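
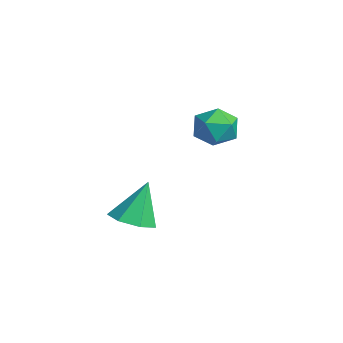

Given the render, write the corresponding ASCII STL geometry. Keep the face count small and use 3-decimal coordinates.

solid 
facet normal -0.634 0.771 0.062
outer loop
vertex -2.55 2.563 2.802
vertex -2.813 2.289 3.517
vertex -2.19 2.804 3.486
endloop
endfacet
facet normal -0.050 0.950 -0.308
outer loop
vertex -2.55 2.563 2.802
vertex -2.19 2.804 3.486
vertex -1.743 2.617 2.837
endloop
endfacet
facet normal 0.004 0.505 -0.863
outer loop
vertex -2.55 2.563 2.802
vertex -1.743 2.617 2.837
vertex -2.091 1.987 2.467
endloop
endfacet
facet normal -0.547 0.051 -0.836
outer loop
vertex -2.55 2.563 2.802
vertex -2.091 1.987 2.467
vertex -2.752 1.784 2.887
endloop
endfacet
facet normal -0.940 0.215 -0.263
outer loop
vertex -2.55 2.563 2.802
vertex -2.752 1.784 2.887
vertex -2.813 2.289 3.517
endloop
endfacet
facet normal 0.518 0.848 0.112
outer loop
vertex -1.743 2.617 2.837
vertex -2.19 2.804 3.486
vertex -1.508 2.376 3.573
endloop
endfacet
facet normal -0.426 0.558 0.712
outer loop
vertex -2.19 2.804 3.486
vertex -2.813 2.289 3.517
vertex -2.169 2.173 3.993
endloop
endfacet
facet normal -0.922 -0.340 0.183
outer loop
vertex -2.813 2.289 3.517
vertex -2.752 1.784 2.887
vertex -2.517 1.543 3.623
endloop
endfacet
facet normal -0.286 -0.606 -0.742
outer loop
vertex -2.752 1.784 2.887
vertex -2.091 1.987 2.467
vertex -2.07 1.356 2.974
endloop
endfacet
facet normal 0.604 0.128 -0.786
outer loop
vertex -2.091 1.987 2.467
vertex -1.743 2.617 2.837
vertex -1.447 1.871 2.943
endloop
endfacet
facet normal 0.547 -0.051 0.836
outer loop
vertex -1.71 1.597 3.658
vertex -1.508 2.376 3.573
vertex -2.169 2.173 3.993
endloop
endfacet
facet normal -0.004 -0.505 0.863
outer loop
vertex -1.71 1.597 3.658
vertex -2.169 2.173 3.993
vertex -2.517 1.543 3.623
endloop
endfacet
facet normal 0.050 -0.950 0.308
outer loop
vertex -1.71 1.597 3.658
vertex -2.517 1.543 3.623
vertex -2.07 1.356 2.974
endloop
endfacet
facet normal 0.634 -0.771 -0.062
outer loop
vertex -1.71 1.597 3.658
vertex -2.07 1.356 2.974
vertex -1.447 1.871 2.943
endloop
endfacet
facet normal 0.940 -0.215 0.263
outer loop
vertex -1.71 1.597 3.658
vertex -1.447 1.871 2.943
vertex -1.508 2.376 3.573
endloop
endfacet
facet normal 0.286 0.606 0.742
outer loop
vertex -2.169 2.173 3.993
vertex -1.508 2.376 3.573
vertex -2.19 2.804 3.486
endloop
endfacet
facet normal -0.604 -0.128 0.786
outer loop
vertex -2.517 1.543 3.623
vertex -2.169 2.173 3.993
vertex -2.813 2.289 3.517
endloop
endfacet
facet normal -0.518 -0.848 -0.112
outer loop
vertex -2.07 1.356 2.974
vertex -2.517 1.543 3.623
vertex -2.752 1.784 2.887
endloop
endfacet
facet normal 0.426 -0.558 -0.712
outer loop
vertex -1.447 1.871 2.943
vertex -2.07 1.356 2.974
vertex -2.091 1.987 2.467
endloop
endfacet
facet normal 0.922 0.340 -0.183
outer loop
vertex -1.508 2.376 3.573
vertex -1.447 1.871 2.943
vertex -1.743 2.617 2.837
endloop
endfacet
facet normal 0.143 -0.370 -0.918
outer loop
vertex 1.236 -2.004 1.596
vertex 0.796 -1.456 1.306
vertex 1.547 -1.45 1.421
endloop
endfacet
facet normal 0.731 -0.205 0.651
outer loop
vertex 1.236 -2.004 1.596
vertex 1.547 -1.45 1.421
vertex 0.584 -0.904 2.674
endloop
endfacet
facet normal 0.143 -0.372 -0.917
outer loop
vertex 1.547 -1.45 1.421
vertex 0.796 -1.456 1.306
vertex 1.294 -0.901 1.159
endloop
endfacet
facet normal 0.769 0.527 0.362
outer loop
vertex 1.547 -1.45 1.421
vertex 1.294 -0.901 1.159
vertex 0.584 -0.904 2.674
endloop
endfacet
facet normal 0.141 -0.370 -0.918
outer loop
vertex 1.294 -0.901 1.159
vertex 0.796 -1.456 1.306
vertex 0.665 -0.769 1.009
endloop
endfacet
facet normal 0.184 0.979 0.088
outer loop
vertex 1.294 -0.901 1.159
vertex 0.665 -0.769 1.009
vertex 0.584 -0.904 2.674
endloop
endfacet
facet normal 0.143 -0.370 -0.918
outer loop
vertex 0.665 -0.769 1.009
vertex 0.796 -1.456 1.306
vertex 0.135 -1.155 1.082
endloop
endfacet
facet normal -0.585 0.810 0.037
outer loop
vertex 0.665 -0.769 1.009
vertex 0.135 -1.155 1.082
vertex 0.584 -0.904 2.674
endloop
endfacet
facet normal 0.143 -0.370 -0.918
outer loop
vertex 0.135 -1.155 1.082
vertex 0.796 -1.456 1.306
vertex 0.103 -1.768 1.324
endloop
endfacet
facet normal -0.958 0.147 0.247
outer loop
vertex 0.135 -1.155 1.082
vertex 0.103 -1.768 1.324
vertex 0.584 -0.904 2.674
endloop
endfacet
facet normal 0.143 -0.371 -0.918
outer loop
vertex 0.103 -1.768 1.324
vertex 0.796 -1.456 1.306
vertex 0.593 -2.146 1.553
endloop
endfacet
facet normal -0.654 -0.509 0.559
outer loop
vertex 0.103 -1.768 1.324
vertex 0.593 -2.146 1.553
vertex 0.584 -0.904 2.674
endloop
endfacet
facet normal 0.143 -0.371 -0.918
outer loop
vertex 0.593 -2.146 1.553
vertex 0.796 -1.456 1.306
vertex 1.236 -2.004 1.596
endloop
endfacet
facet normal 0.098 -0.666 0.739
outer loop
vertex 0.593 -2.146 1.553
vertex 1.236 -2.004 1.596
vertex 0.584 -0.904 2.674
endloop
endfacet

endsolid


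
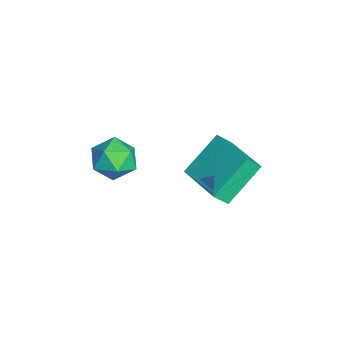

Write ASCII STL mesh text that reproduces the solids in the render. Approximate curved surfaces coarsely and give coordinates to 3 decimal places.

solid 
facet normal -0.445 0.626 0.640
outer loop
vertex 1.599 1.832 -1.829
vertex 3.361 2.736 -1.487
vertex 1.448 2.361 -2.451
endloop
endfacet
facet normal -0.877 -0.450 -0.170
outer loop
vertex 2.299 1.164 -3.673
vertex 1.599 1.832 -1.829
vertex 1.448 2.361 -2.451
endloop
endfacet
facet normal -0.445 0.627 0.639
outer loop
vertex 1.448 2.361 -2.451
vertex 3.361 2.736 -1.487
vertex 3.211 3.264 -2.109
endloop
endfacet
facet normal -0.181 0.637 -0.750
outer loop
vertex 3.211 3.264 -2.109
vertex 2.299 1.164 -3.673
vertex 1.448 2.361 -2.451
endloop
endfacet
facet normal 0.181 -0.637 0.750
outer loop
vertex 1.599 1.832 -1.829
vertex 4.212 1.539 -2.709
vertex 3.361 2.736 -1.487
endloop
endfacet
facet normal -0.877 -0.449 -0.170
outer loop
vertex 2.449 0.636 -3.051
vertex 1.599 1.832 -1.829
vertex 2.299 1.164 -3.673
endloop
endfacet
facet normal 0.181 -0.637 0.749
outer loop
vertex 2.449 0.636 -3.051
vertex 4.212 1.539 -2.709
vertex 1.599 1.832 -1.829
endloop
endfacet
facet normal 0.877 0.450 0.170
outer loop
vertex 3.361 2.736 -1.487
vertex 4.212 1.539 -2.709
vertex 3.211 3.264 -2.109
endloop
endfacet
facet normal -0.181 0.637 -0.749
outer loop
vertex 4.061 2.068 -3.331
vertex 2.299 1.164 -3.673
vertex 3.211 3.264 -2.109
endloop
endfacet
facet normal 0.877 0.450 0.170
outer loop
vertex 3.211 3.264 -2.109
vertex 4.212 1.539 -2.709
vertex 4.061 2.068 -3.331
endloop
endfacet
facet normal 0.446 -0.627 -0.639
outer loop
vertex 4.061 2.068 -3.331
vertex 2.449 0.636 -3.051
vertex 2.299 1.164 -3.673
endloop
endfacet
facet normal 0.445 -0.626 -0.640
outer loop
vertex 4.212 1.539 -2.709
vertex 2.449 0.636 -3.051
vertex 4.061 2.068 -3.331
endloop
endfacet
facet normal -0.901 0.317 0.297
outer loop
vertex 1.407 -1.064 -2.634
vertex 1.039 -1.909 -2.849
vertex 1.381 -1.749 -1.981
endloop
endfacet
facet normal -0.384 0.645 0.661
outer loop
vertex 1.407 -1.064 -2.634
vertex 1.381 -1.749 -1.981
vertex 2.15 -1.204 -2.066
endloop
endfacet
facet normal 0.037 0.980 0.193
outer loop
vertex 1.407 -1.064 -2.634
vertex 2.15 -1.204 -2.066
vertex 2.284 -1.028 -2.986
endloop
endfacet
facet normal -0.221 0.859 -0.462
outer loop
vertex 1.407 -1.064 -2.634
vertex 2.284 -1.028 -2.986
vertex 1.598 -1.464 -3.47
endloop
endfacet
facet normal -0.800 0.450 -0.398
outer loop
vertex 1.407 -1.064 -2.634
vertex 1.598 -1.464 -3.47
vertex 1.039 -1.909 -2.849
endloop
endfacet
facet normal 0.007 0.145 0.989
outer loop
vertex 2.15 -1.204 -2.066
vertex 1.381 -1.749 -1.981
vertex 2.242 -2.136 -1.93
endloop
endfacet
facet normal -0.831 -0.387 0.399
outer loop
vertex 1.381 -1.749 -1.981
vertex 1.039 -1.909 -2.849
vertex 1.556 -2.572 -2.414
endloop
endfacet
facet normal -0.668 -0.172 -0.724
outer loop
vertex 1.039 -1.909 -2.849
vertex 1.598 -1.464 -3.47
vertex 1.69 -2.396 -3.334
endloop
endfacet
facet normal 0.270 0.493 -0.827
outer loop
vertex 1.598 -1.464 -3.47
vertex 2.284 -1.028 -2.986
vertex 2.459 -1.851 -3.419
endloop
endfacet
facet normal 0.688 0.688 0.232
outer loop
vertex 2.284 -1.028 -2.986
vertex 2.15 -1.204 -2.066
vertex 2.801 -1.691 -2.551
endloop
endfacet
facet normal 0.221 -0.859 0.462
outer loop
vertex 2.433 -2.536 -2.766
vertex 2.242 -2.136 -1.93
vertex 1.556 -2.572 -2.414
endloop
endfacet
facet normal -0.037 -0.980 -0.193
outer loop
vertex 2.433 -2.536 -2.766
vertex 1.556 -2.572 -2.414
vertex 1.69 -2.396 -3.334
endloop
endfacet
facet normal 0.384 -0.645 -0.661
outer loop
vertex 2.433 -2.536 -2.766
vertex 1.69 -2.396 -3.334
vertex 2.459 -1.851 -3.419
endloop
endfacet
facet normal 0.901 -0.317 -0.297
outer loop
vertex 2.433 -2.536 -2.766
vertex 2.459 -1.851 -3.419
vertex 2.801 -1.691 -2.551
endloop
endfacet
facet normal 0.800 -0.450 0.398
outer loop
vertex 2.433 -2.536 -2.766
vertex 2.801 -1.691 -2.551
vertex 2.242 -2.136 -1.93
endloop
endfacet
facet normal -0.270 -0.493 0.827
outer loop
vertex 1.556 -2.572 -2.414
vertex 2.242 -2.136 -1.93
vertex 1.381 -1.749 -1.981
endloop
endfacet
facet normal -0.688 -0.688 -0.232
outer loop
vertex 1.69 -2.396 -3.334
vertex 1.556 -2.572 -2.414
vertex 1.039 -1.909 -2.849
endloop
endfacet
facet normal -0.007 -0.145 -0.989
outer loop
vertex 2.459 -1.851 -3.419
vertex 1.69 -2.396 -3.334
vertex 1.598 -1.464 -3.47
endloop
endfacet
facet normal 0.831 0.387 -0.399
outer loop
vertex 2.801 -1.691 -2.551
vertex 2.459 -1.851 -3.419
vertex 2.284 -1.028 -2.986
endloop
endfacet
facet normal 0.668 0.172 0.724
outer loop
vertex 2.242 -2.136 -1.93
vertex 2.801 -1.691 -2.551
vertex 2.15 -1.204 -2.066
endloop
endfacet

endsolid


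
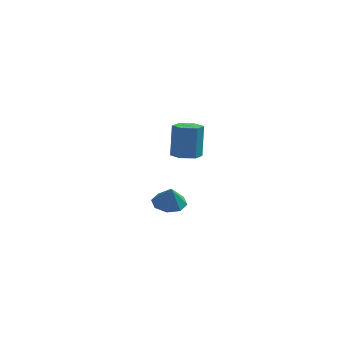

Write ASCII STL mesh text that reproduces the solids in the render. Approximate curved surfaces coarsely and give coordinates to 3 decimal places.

solid 
facet normal -0.134 0.259 -0.957
outer loop
vertex -0.102 4.675 -4.196
vertex -0.822 3.919 -4.3
vertex -0.844 4.931 -4.023
endloop
endfacet
facet normal 0.372 0.597 0.711
outer loop
vertex -0.102 4.675 -4.196
vertex -0.844 4.931 -4.023
vertex -0.638 3.561 -2.98
endloop
endfacet
facet normal -0.134 0.259 -0.957
outer loop
vertex -0.844 4.931 -4.023
vertex -0.822 3.919 -4.3
vertex -1.573 4.594 -4.012
endloop
endfacet
facet normal -0.248 0.563 0.788
outer loop
vertex -0.844 4.931 -4.023
vertex -1.573 4.594 -4.012
vertex -0.638 3.561 -2.98
endloop
endfacet
facet normal -0.134 0.259 -0.957
outer loop
vertex -1.573 4.594 -4.012
vertex -0.822 3.919 -4.3
vertex -1.863 3.861 -4.17
endloop
endfacet
facet normal -0.678 0.112 0.726
outer loop
vertex -1.573 4.594 -4.012
vertex -1.863 3.861 -4.17
vertex -0.638 3.561 -2.98
endloop
endfacet
facet normal -0.134 0.259 -0.957
outer loop
vertex -1.863 3.861 -4.17
vertex -0.822 3.919 -4.3
vertex -1.543 3.162 -4.404
endloop
endfacet
facet normal -0.665 -0.492 0.561
outer loop
vertex -1.863 3.861 -4.17
vertex -1.543 3.162 -4.404
vertex -0.638 3.561 -2.98
endloop
endfacet
facet normal -0.134 0.259 -0.957
outer loop
vertex -1.543 3.162 -4.404
vertex -0.822 3.919 -4.3
vertex -0.801 2.906 -4.577
endloop
endfacet
facet normal -0.218 -0.895 0.389
outer loop
vertex -1.543 3.162 -4.404
vertex -0.801 2.906 -4.577
vertex -0.638 3.561 -2.98
endloop
endfacet
facet normal -0.134 0.259 -0.957
outer loop
vertex -0.801 2.906 -4.577
vertex -0.822 3.919 -4.3
vertex -0.072 3.243 -4.588
endloop
endfacet
facet normal 0.403 -0.861 0.312
outer loop
vertex -0.801 2.906 -4.577
vertex -0.072 3.243 -4.588
vertex -0.638 3.561 -2.98
endloop
endfacet
facet normal -0.134 0.259 -0.957
outer loop
vertex -0.072 3.243 -4.588
vertex -0.822 3.919 -4.3
vertex 0.218 3.976 -4.43
endloop
endfacet
facet normal 0.832 -0.410 0.374
outer loop
vertex -0.072 3.243 -4.588
vertex 0.218 3.976 -4.43
vertex -0.638 3.561 -2.98
endloop
endfacet
facet normal -0.134 0.259 -0.957
outer loop
vertex 0.218 3.976 -4.43
vertex -0.822 3.919 -4.3
vertex -0.102 4.675 -4.196
endloop
endfacet
facet normal 0.819 0.195 0.539
outer loop
vertex 0.218 3.976 -4.43
vertex -0.102 4.675 -4.196
vertex -0.638 3.561 -2.98
endloop
endfacet
facet normal -0.010 -0.223 -0.975
outer loop
vertex 1.864 -1.569 2.456
vertex 1.03 -1.772 2.511
vertex 1.265 -0.966 2.324
endloop
endfacet
facet normal 0.718 0.677 -0.163
outer loop
vertex 1.864 -1.569 2.456
vertex 1.265 -0.966 2.324
vertex 1.884 -1.105 4.474
endloop
endfacet
facet normal 0.718 0.677 -0.163
outer loop
vertex 1.884 -1.105 4.474
vertex 1.265 -0.966 2.324
vertex 1.285 -0.502 4.341
endloop
endfacet
facet normal 0.010 0.224 0.974
outer loop
vertex 1.884 -1.105 4.474
vertex 1.285 -0.502 4.341
vertex 1.05 -1.308 4.529
endloop
endfacet
facet normal -0.010 -0.223 -0.975
outer loop
vertex 1.265 -0.966 2.324
vertex 1.03 -1.772 2.511
vertex 0.431 -1.169 2.379
endloop
endfacet
facet normal -0.244 0.946 -0.215
outer loop
vertex 1.265 -0.966 2.324
vertex 0.431 -1.169 2.379
vertex 1.285 -0.502 4.341
endloop
endfacet
facet normal -0.245 0.945 -0.215
outer loop
vertex 1.285 -0.502 4.341
vertex 0.431 -1.169 2.379
vertex 0.451 -0.706 4.396
endloop
endfacet
facet normal 0.009 0.225 0.974
outer loop
vertex 1.285 -0.502 4.341
vertex 0.451 -0.706 4.396
vertex 1.05 -1.308 4.529
endloop
endfacet
facet normal -0.010 -0.223 -0.975
outer loop
vertex 0.431 -1.169 2.379
vertex 1.03 -1.772 2.511
vertex 0.196 -1.975 2.566
endloop
endfacet
facet normal -0.962 0.268 -0.052
outer loop
vertex 0.431 -1.169 2.379
vertex 0.196 -1.975 2.566
vertex 0.451 -0.706 4.396
endloop
endfacet
facet normal -0.962 0.269 -0.052
outer loop
vertex 0.451 -0.706 4.396
vertex 0.196 -1.975 2.566
vertex 0.216 -1.511 4.584
endloop
endfacet
facet normal 0.010 0.225 0.974
outer loop
vertex 0.451 -0.706 4.396
vertex 0.216 -1.511 4.584
vertex 1.05 -1.308 4.529
endloop
endfacet
facet normal -0.010 -0.224 -0.974
outer loop
vertex 0.196 -1.975 2.566
vertex 1.03 -1.772 2.511
vertex 0.795 -2.578 2.699
endloop
endfacet
facet normal -0.718 -0.677 0.163
outer loop
vertex 0.196 -1.975 2.566
vertex 0.795 -2.578 2.699
vertex 0.216 -1.511 4.584
endloop
endfacet
facet normal -0.718 -0.677 0.163
outer loop
vertex 0.216 -1.511 4.584
vertex 0.795 -2.578 2.699
vertex 0.815 -2.114 4.716
endloop
endfacet
facet normal 0.010 0.223 0.975
outer loop
vertex 0.216 -1.511 4.584
vertex 0.815 -2.114 4.716
vertex 1.05 -1.308 4.529
endloop
endfacet
facet normal -0.009 -0.225 -0.974
outer loop
vertex 0.795 -2.578 2.699
vertex 1.03 -1.772 2.511
vertex 1.629 -2.374 2.644
endloop
endfacet
facet normal 0.245 -0.945 0.215
outer loop
vertex 0.795 -2.578 2.699
vertex 1.629 -2.374 2.644
vertex 0.815 -2.114 4.716
endloop
endfacet
facet normal 0.244 -0.946 0.215
outer loop
vertex 0.815 -2.114 4.716
vertex 1.629 -2.374 2.644
vertex 1.649 -1.911 4.661
endloop
endfacet
facet normal 0.010 0.223 0.975
outer loop
vertex 0.815 -2.114 4.716
vertex 1.649 -1.911 4.661
vertex 1.05 -1.308 4.529
endloop
endfacet
facet normal -0.010 -0.225 -0.974
outer loop
vertex 1.629 -2.374 2.644
vertex 1.03 -1.772 2.511
vertex 1.864 -1.569 2.456
endloop
endfacet
facet normal 0.962 -0.269 0.052
outer loop
vertex 1.629 -2.374 2.644
vertex 1.864 -1.569 2.456
vertex 1.649 -1.911 4.661
endloop
endfacet
facet normal 0.962 -0.268 0.052
outer loop
vertex 1.649 -1.911 4.661
vertex 1.864 -1.569 2.456
vertex 1.884 -1.105 4.474
endloop
endfacet
facet normal 0.010 0.223 0.975
outer loop
vertex 1.649 -1.911 4.661
vertex 1.884 -1.105 4.474
vertex 1.05 -1.308 4.529
endloop
endfacet

endsolid


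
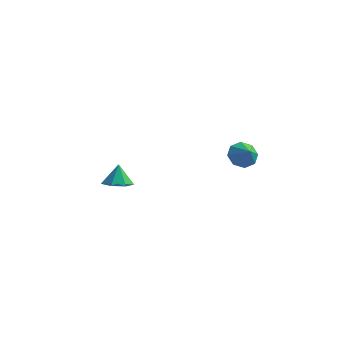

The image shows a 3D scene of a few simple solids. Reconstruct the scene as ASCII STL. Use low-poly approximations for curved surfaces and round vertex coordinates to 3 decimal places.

solid 
facet normal 0.100 -0.342 -0.934
outer loop
vertex -3.144 -1.406 -2.612
vertex -3.895 -0.971 -2.852
vertex -3.045 -0.675 -2.869
endloop
endfacet
facet normal 0.782 0.110 0.614
outer loop
vertex -3.144 -1.406 -2.612
vertex -3.045 -0.675 -2.869
vertex -4.025 -0.529 -1.648
endloop
endfacet
facet normal 0.101 -0.343 -0.934
outer loop
vertex -3.045 -0.675 -2.869
vertex -3.895 -0.971 -2.852
vertex -3.585 -0.167 -3.114
endloop
endfacet
facet normal 0.552 0.756 0.352
outer loop
vertex -3.045 -0.675 -2.869
vertex -3.585 -0.167 -3.114
vertex -4.025 -0.529 -1.648
endloop
endfacet
facet normal 0.101 -0.343 -0.934
outer loop
vertex -3.585 -0.167 -3.114
vertex -3.895 -0.971 -2.852
vertex -4.359 -0.265 -3.162
endloop
endfacet
facet normal -0.135 0.971 0.199
outer loop
vertex -3.585 -0.167 -3.114
vertex -4.359 -0.265 -3.162
vertex -4.025 -0.529 -1.648
endloop
endfacet
facet normal 0.102 -0.343 -0.934
outer loop
vertex -4.359 -0.265 -3.162
vertex -3.895 -0.971 -2.852
vertex -4.783 -0.894 -2.977
endloop
endfacet
facet normal -0.759 0.592 0.271
outer loop
vertex -4.359 -0.265 -3.162
vertex -4.783 -0.894 -2.977
vertex -4.025 -0.529 -1.648
endloop
endfacet
facet normal 0.102 -0.342 -0.934
outer loop
vertex -4.783 -0.894 -2.977
vertex -3.895 -0.971 -2.852
vertex -4.538 -1.581 -2.699
endloop
endfacet
facet normal -0.853 -0.097 0.513
outer loop
vertex -4.783 -0.894 -2.977
vertex -4.538 -1.581 -2.699
vertex -4.025 -0.529 -1.648
endloop
endfacet
facet normal 0.102 -0.342 -0.934
outer loop
vertex -4.538 -1.581 -2.699
vertex -3.895 -0.971 -2.852
vertex -3.809 -1.809 -2.536
endloop
endfacet
facet normal -0.345 -0.574 0.743
outer loop
vertex -4.538 -1.581 -2.699
vertex -3.809 -1.809 -2.536
vertex -4.025 -0.529 -1.648
endloop
endfacet
facet normal 0.100 -0.342 -0.934
outer loop
vertex -3.809 -1.809 -2.536
vertex -3.895 -0.971 -2.852
vertex -3.144 -1.406 -2.612
endloop
endfacet
facet normal 0.382 -0.482 0.788
outer loop
vertex -3.809 -1.809 -2.536
vertex -3.144 -1.406 -2.612
vertex -4.025 -0.529 -1.648
endloop
endfacet
facet normal -0.588 0.471 -0.657
outer loop
vertex 3.855 -0.241 1.082
vertex 3.258 -0.821 1.201
vertex 3.45 -0.084 1.557
endloop
endfacet
facet normal 0.757 0.406 0.511
outer loop
vertex 3.855 -0.241 1.082
vertex 3.45 -0.084 1.557
vertex 3.882 -1.319 1.899
endloop
endfacet
facet normal -0.588 0.471 -0.658
outer loop
vertex 3.45 -0.084 1.557
vertex 3.258 -0.821 1.201
vertex 2.933 -0.358 1.823
endloop
endfacet
facet normal 0.278 0.345 0.896
outer loop
vertex 3.45 -0.084 1.557
vertex 2.933 -0.358 1.823
vertex 3.882 -1.319 1.899
endloop
endfacet
facet normal -0.589 0.470 -0.657
outer loop
vertex 2.933 -0.358 1.823
vertex 3.258 -0.821 1.201
vertex 2.607 -0.904 1.725
endloop
endfacet
facet normal -0.161 -0.081 0.984
outer loop
vertex 2.933 -0.358 1.823
vertex 2.607 -0.904 1.725
vertex 3.882 -1.319 1.899
endloop
endfacet
facet normal -0.589 0.471 -0.657
outer loop
vertex 2.607 -0.904 1.725
vertex 3.258 -0.821 1.201
vertex 2.662 -1.4 1.32
endloop
endfacet
facet normal -0.301 -0.623 0.722
outer loop
vertex 2.607 -0.904 1.725
vertex 2.662 -1.4 1.32
vertex 3.882 -1.319 1.899
endloop
endfacet
facet normal -0.588 0.470 -0.658
outer loop
vertex 2.662 -1.4 1.32
vertex 3.258 -0.821 1.201
vertex 3.067 -1.557 0.846
endloop
endfacet
facet normal -0.062 -0.962 0.266
outer loop
vertex 2.662 -1.4 1.32
vertex 3.067 -1.557 0.846
vertex 3.882 -1.319 1.899
endloop
endfacet
facet normal -0.589 0.470 -0.658
outer loop
vertex 3.067 -1.557 0.846
vertex 3.258 -0.821 1.201
vertex 3.583 -1.283 0.58
endloop
endfacet
facet normal 0.417 -0.901 -0.119
outer loop
vertex 3.067 -1.557 0.846
vertex 3.583 -1.283 0.58
vertex 3.882 -1.319 1.899
endloop
endfacet
facet normal -0.588 0.471 -0.658
outer loop
vertex 3.583 -1.283 0.58
vertex 3.258 -0.821 1.201
vertex 3.91 -0.738 0.678
endloop
endfacet
facet normal 0.855 -0.476 -0.207
outer loop
vertex 3.583 -1.283 0.58
vertex 3.91 -0.738 0.678
vertex 3.882 -1.319 1.899
endloop
endfacet
facet normal -0.588 0.470 -0.658
outer loop
vertex 3.91 -0.738 0.678
vertex 3.258 -0.821 1.201
vertex 3.855 -0.241 1.082
endloop
endfacet
facet normal 0.996 0.066 0.054
outer loop
vertex 3.91 -0.738 0.678
vertex 3.855 -0.241 1.082
vertex 3.882 -1.319 1.899
endloop
endfacet

endsolid


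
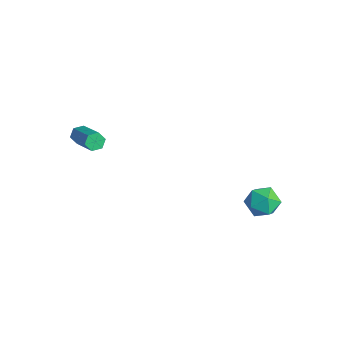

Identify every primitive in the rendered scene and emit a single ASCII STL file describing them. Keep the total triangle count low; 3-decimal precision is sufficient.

solid 
facet normal 0.285 0.876 -0.388
outer loop
vertex 3.448 3.034 -3.907
vertex 2.788 3.464 -3.421
vertex 3.631 3.351 -3.057
endloop
endfacet
facet normal 0.837 0.428 -0.340
outer loop
vertex 3.448 3.034 -3.907
vertex 3.631 3.351 -3.057
vertex 3.948 2.523 -3.32
endloop
endfacet
facet normal 0.680 -0.158 -0.716
outer loop
vertex 3.448 3.034 -3.907
vertex 3.948 2.523 -3.32
vertex 3.301 2.123 -3.846
endloop
endfacet
facet normal 0.030 -0.072 -0.997
outer loop
vertex 3.448 3.034 -3.907
vertex 3.301 2.123 -3.846
vertex 2.583 2.704 -3.909
endloop
endfacet
facet normal -0.215 0.568 -0.794
outer loop
vertex 3.448 3.034 -3.907
vertex 2.583 2.704 -3.909
vertex 2.788 3.464 -3.421
endloop
endfacet
facet normal 0.908 0.239 0.344
outer loop
vertex 3.948 2.523 -3.32
vertex 3.631 3.351 -3.057
vertex 3.597 2.636 -2.471
endloop
endfacet
facet normal 0.014 0.964 0.267
outer loop
vertex 3.631 3.351 -3.057
vertex 2.788 3.464 -3.421
vertex 2.879 3.217 -2.534
endloop
endfacet
facet normal -0.795 0.465 -0.390
outer loop
vertex 2.788 3.464 -3.421
vertex 2.583 2.704 -3.909
vertex 2.232 2.817 -3.06
endloop
endfacet
facet normal -0.398 -0.570 -0.719
outer loop
vertex 2.583 2.704 -3.909
vertex 3.301 2.123 -3.846
vertex 2.549 1.989 -3.323
endloop
endfacet
facet normal 0.654 -0.709 -0.265
outer loop
vertex 3.301 2.123 -3.846
vertex 3.948 2.523 -3.32
vertex 3.392 1.876 -2.959
endloop
endfacet
facet normal -0.030 0.072 0.997
outer loop
vertex 2.732 2.306 -2.473
vertex 3.597 2.636 -2.471
vertex 2.879 3.217 -2.534
endloop
endfacet
facet normal -0.680 0.158 0.716
outer loop
vertex 2.732 2.306 -2.473
vertex 2.879 3.217 -2.534
vertex 2.232 2.817 -3.06
endloop
endfacet
facet normal -0.837 -0.428 0.340
outer loop
vertex 2.732 2.306 -2.473
vertex 2.232 2.817 -3.06
vertex 2.549 1.989 -3.323
endloop
endfacet
facet normal -0.285 -0.876 0.388
outer loop
vertex 2.732 2.306 -2.473
vertex 2.549 1.989 -3.323
vertex 3.392 1.876 -2.959
endloop
endfacet
facet normal 0.215 -0.568 0.794
outer loop
vertex 2.732 2.306 -2.473
vertex 3.392 1.876 -2.959
vertex 3.597 2.636 -2.471
endloop
endfacet
facet normal 0.398 0.570 0.719
outer loop
vertex 2.879 3.217 -2.534
vertex 3.597 2.636 -2.471
vertex 3.631 3.351 -3.057
endloop
endfacet
facet normal -0.654 0.709 0.265
outer loop
vertex 2.232 2.817 -3.06
vertex 2.879 3.217 -2.534
vertex 2.788 3.464 -3.421
endloop
endfacet
facet normal -0.908 -0.239 -0.344
outer loop
vertex 2.549 1.989 -3.323
vertex 2.232 2.817 -3.06
vertex 2.583 2.704 -3.909
endloop
endfacet
facet normal -0.014 -0.964 -0.267
outer loop
vertex 3.392 1.876 -2.959
vertex 2.549 1.989 -3.323
vertex 3.301 2.123 -3.846
endloop
endfacet
facet normal 0.795 -0.465 0.390
outer loop
vertex 3.597 2.636 -2.471
vertex 3.392 1.876 -2.959
vertex 3.948 2.523 -3.32
endloop
endfacet
facet normal -0.885 0.021 -0.466
outer loop
vertex -3.329 -3.088 -1.447
vertex -3.548 -3.329 -1.042
vertex -3.528 -2.809 -1.056
endloop
endfacet
facet normal 0.266 0.844 -0.466
outer loop
vertex -3.329 -3.088 -1.447
vertex -3.528 -2.809 -1.056
vertex -1.613 -3.13 -0.543
endloop
endfacet
facet normal 0.266 0.844 -0.465
outer loop
vertex -1.613 -3.13 -0.543
vertex -3.528 -2.809 -1.056
vertex -1.812 -2.852 -0.152
endloop
endfacet
facet normal 0.885 -0.022 0.466
outer loop
vertex -1.613 -3.13 -0.543
vertex -1.812 -2.852 -0.152
vertex -1.832 -3.371 -0.138
endloop
endfacet
facet normal -0.885 0.021 -0.466
outer loop
vertex -3.528 -2.809 -1.056
vertex -3.548 -3.329 -1.042
vertex -3.747 -3.051 -0.651
endloop
endfacet
facet normal -0.200 0.885 0.421
outer loop
vertex -3.528 -2.809 -1.056
vertex -3.747 -3.051 -0.651
vertex -1.812 -2.852 -0.152
endloop
endfacet
facet normal -0.199 0.886 0.419
outer loop
vertex -1.812 -2.852 -0.152
vertex -3.747 -3.051 -0.651
vertex -2.031 -3.093 0.254
endloop
endfacet
facet normal 0.885 -0.022 0.465
outer loop
vertex -1.812 -2.852 -0.152
vertex -2.031 -3.093 0.254
vertex -1.832 -3.371 -0.138
endloop
endfacet
facet normal -0.885 0.022 -0.466
outer loop
vertex -3.747 -3.051 -0.651
vertex -3.548 -3.329 -1.042
vertex -3.767 -3.57 -0.637
endloop
endfacet
facet normal -0.465 0.042 0.884
outer loop
vertex -3.747 -3.051 -0.651
vertex -3.767 -3.57 -0.637
vertex -2.031 -3.093 0.254
endloop
endfacet
facet normal -0.465 0.040 0.884
outer loop
vertex -2.031 -3.093 0.254
vertex -3.767 -3.57 -0.637
vertex -2.051 -3.612 0.267
endloop
endfacet
facet normal 0.885 -0.022 0.465
outer loop
vertex -2.031 -3.093 0.254
vertex -2.051 -3.612 0.267
vertex -1.832 -3.371 -0.138
endloop
endfacet
facet normal -0.885 0.022 -0.466
outer loop
vertex -3.767 -3.57 -0.637
vertex -3.548 -3.329 -1.042
vertex -3.568 -3.848 -1.028
endloop
endfacet
facet normal -0.266 -0.844 0.465
outer loop
vertex -3.767 -3.57 -0.637
vertex -3.568 -3.848 -1.028
vertex -2.051 -3.612 0.267
endloop
endfacet
facet normal -0.267 -0.844 0.466
outer loop
vertex -2.051 -3.612 0.267
vertex -3.568 -3.848 -1.028
vertex -1.852 -3.891 -0.124
endloop
endfacet
facet normal 0.885 -0.021 0.466
outer loop
vertex -2.051 -3.612 0.267
vertex -1.852 -3.891 -0.124
vertex -1.832 -3.371 -0.138
endloop
endfacet
facet normal -0.885 0.022 -0.465
outer loop
vertex -3.568 -3.848 -1.028
vertex -3.548 -3.329 -1.042
vertex -3.349 -3.607 -1.434
endloop
endfacet
facet normal 0.198 -0.886 -0.419
outer loop
vertex -3.568 -3.848 -1.028
vertex -3.349 -3.607 -1.434
vertex -1.852 -3.891 -0.124
endloop
endfacet
facet normal 0.200 -0.885 -0.421
outer loop
vertex -1.852 -3.891 -0.124
vertex -3.349 -3.607 -1.434
vertex -1.633 -3.649 -0.529
endloop
endfacet
facet normal 0.885 -0.021 0.466
outer loop
vertex -1.852 -3.891 -0.124
vertex -1.633 -3.649 -0.529
vertex -1.832 -3.371 -0.138
endloop
endfacet
facet normal -0.885 0.022 -0.465
outer loop
vertex -3.349 -3.607 -1.434
vertex -3.548 -3.329 -1.042
vertex -3.329 -3.088 -1.447
endloop
endfacet
facet normal 0.465 -0.040 -0.884
outer loop
vertex -3.349 -3.607 -1.434
vertex -3.329 -3.088 -1.447
vertex -1.633 -3.649 -0.529
endloop
endfacet
facet normal 0.465 -0.042 -0.884
outer loop
vertex -1.633 -3.649 -0.529
vertex -3.329 -3.088 -1.447
vertex -1.613 -3.13 -0.543
endloop
endfacet
facet normal 0.885 -0.022 0.466
outer loop
vertex -1.633 -3.649 -0.529
vertex -1.613 -3.13 -0.543
vertex -1.832 -3.371 -0.138
endloop
endfacet

endsolid


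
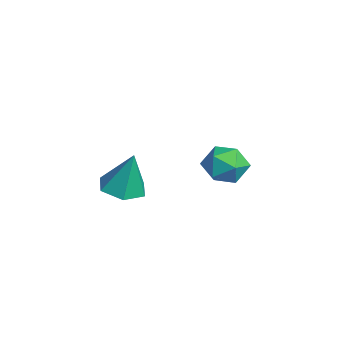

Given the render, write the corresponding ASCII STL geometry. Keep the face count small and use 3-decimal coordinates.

solid 
facet normal -0.832 0.450 -0.325
outer loop
vertex 1.097 2.728 -4.167
vertex 0.603 2.086 -3.791
vertex 0.815 2.817 -3.323
endloop
endfacet
facet normal -0.316 0.927 -0.203
outer loop
vertex 1.097 2.728 -4.167
vertex 0.815 2.817 -3.323
vertex 1.649 3.053 -3.542
endloop
endfacet
facet normal 0.246 0.754 -0.609
outer loop
vertex 1.097 2.728 -4.167
vertex 1.649 3.053 -3.542
vertex 1.952 2.467 -4.145
endloop
endfacet
facet normal 0.077 0.170 -0.982
outer loop
vertex 1.097 2.728 -4.167
vertex 1.952 2.467 -4.145
vertex 1.305 1.869 -4.299
endloop
endfacet
facet normal -0.590 -0.019 -0.807
outer loop
vertex 1.097 2.728 -4.167
vertex 1.305 1.869 -4.299
vertex 0.603 2.086 -3.791
endloop
endfacet
facet normal -0.120 0.869 0.480
outer loop
vertex 1.649 3.053 -3.542
vertex 0.815 2.817 -3.323
vertex 1.495 2.611 -2.781
endloop
endfacet
facet normal -0.955 0.097 0.281
outer loop
vertex 0.815 2.817 -3.323
vertex 0.603 2.086 -3.791
vertex 0.848 2.013 -2.935
endloop
endfacet
facet normal -0.564 -0.660 -0.497
outer loop
vertex 0.603 2.086 -3.791
vertex 1.305 1.869 -4.299
vertex 1.151 1.427 -3.538
endloop
endfacet
facet normal 0.514 -0.356 -0.780
outer loop
vertex 1.305 1.869 -4.299
vertex 1.952 2.467 -4.145
vertex 1.985 1.663 -3.757
endloop
endfacet
facet normal 0.789 0.589 -0.176
outer loop
vertex 1.952 2.467 -4.145
vertex 1.649 3.053 -3.542
vertex 2.197 2.394 -3.289
endloop
endfacet
facet normal -0.077 -0.170 0.982
outer loop
vertex 1.703 1.752 -2.913
vertex 1.495 2.611 -2.781
vertex 0.848 2.013 -2.935
endloop
endfacet
facet normal -0.246 -0.754 0.609
outer loop
vertex 1.703 1.752 -2.913
vertex 0.848 2.013 -2.935
vertex 1.151 1.427 -3.538
endloop
endfacet
facet normal 0.316 -0.927 0.203
outer loop
vertex 1.703 1.752 -2.913
vertex 1.151 1.427 -3.538
vertex 1.985 1.663 -3.757
endloop
endfacet
facet normal 0.832 -0.450 0.325
outer loop
vertex 1.703 1.752 -2.913
vertex 1.985 1.663 -3.757
vertex 2.197 2.394 -3.289
endloop
endfacet
facet normal 0.590 0.019 0.807
outer loop
vertex 1.703 1.752 -2.913
vertex 2.197 2.394 -3.289
vertex 1.495 2.611 -2.781
endloop
endfacet
facet normal -0.514 0.356 0.780
outer loop
vertex 0.848 2.013 -2.935
vertex 1.495 2.611 -2.781
vertex 0.815 2.817 -3.323
endloop
endfacet
facet normal -0.789 -0.589 0.176
outer loop
vertex 1.151 1.427 -3.538
vertex 0.848 2.013 -2.935
vertex 0.603 2.086 -3.791
endloop
endfacet
facet normal 0.120 -0.869 -0.480
outer loop
vertex 1.985 1.663 -3.757
vertex 1.151 1.427 -3.538
vertex 1.305 1.869 -4.299
endloop
endfacet
facet normal 0.955 -0.097 -0.281
outer loop
vertex 2.197 2.394 -3.289
vertex 1.985 1.663 -3.757
vertex 1.952 2.467 -4.145
endloop
endfacet
facet normal 0.564 0.660 0.497
outer loop
vertex 1.495 2.611 -2.781
vertex 2.197 2.394 -3.289
vertex 1.649 3.053 -3.542
endloop
endfacet
facet normal -0.172 -0.207 -0.963
outer loop
vertex 4.392 -1.782 -3.033
vertex 3.58 -1.658 -2.915
vertex 4.068 -1.025 -3.138
endloop
endfacet
facet normal 0.897 0.408 0.172
outer loop
vertex 4.392 -1.782 -3.033
vertex 4.068 -1.025 -3.138
vertex 3.86 -1.322 -1.345
endloop
endfacet
facet normal -0.172 -0.207 -0.963
outer loop
vertex 4.068 -1.025 -3.138
vertex 3.58 -1.658 -2.915
vertex 3.256 -0.901 -3.02
endloop
endfacet
facet normal 0.174 0.968 0.181
outer loop
vertex 4.068 -1.025 -3.138
vertex 3.256 -0.901 -3.02
vertex 3.86 -1.322 -1.345
endloop
endfacet
facet normal -0.171 -0.207 -0.963
outer loop
vertex 3.256 -0.901 -3.02
vertex 3.58 -1.658 -2.915
vertex 2.768 -1.535 -2.797
endloop
endfacet
facet normal -0.654 0.643 0.398
outer loop
vertex 3.256 -0.901 -3.02
vertex 2.768 -1.535 -2.797
vertex 3.86 -1.322 -1.345
endloop
endfacet
facet normal -0.171 -0.207 -0.963
outer loop
vertex 2.768 -1.535 -2.797
vertex 3.58 -1.658 -2.915
vertex 3.092 -2.292 -2.692
endloop
endfacet
facet normal -0.758 -0.241 0.606
outer loop
vertex 2.768 -1.535 -2.797
vertex 3.092 -2.292 -2.692
vertex 3.86 -1.322 -1.345
endloop
endfacet
facet normal -0.172 -0.206 -0.963
outer loop
vertex 3.092 -2.292 -2.692
vertex 3.58 -1.658 -2.915
vertex 3.904 -2.415 -2.811
endloop
endfacet
facet normal -0.034 -0.802 0.597
outer loop
vertex 3.092 -2.292 -2.692
vertex 3.904 -2.415 -2.811
vertex 3.86 -1.322 -1.345
endloop
endfacet
facet normal -0.171 -0.206 -0.963
outer loop
vertex 3.904 -2.415 -2.811
vertex 3.58 -1.658 -2.915
vertex 4.392 -1.782 -3.033
endloop
endfacet
facet normal 0.792 -0.478 0.380
outer loop
vertex 3.904 -2.415 -2.811
vertex 4.392 -1.782 -3.033
vertex 3.86 -1.322 -1.345
endloop
endfacet

endsolid


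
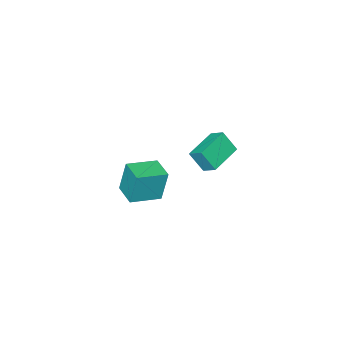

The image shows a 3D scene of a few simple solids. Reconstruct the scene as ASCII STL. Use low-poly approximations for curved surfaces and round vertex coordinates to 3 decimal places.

solid 
facet normal -0.921 0.351 -0.167
outer loop
vertex -2.019 -2.136 -2.829
vertex -1.511 -0.859 -2.948
vertex -1.782 -2.407 -4.704
endloop
endfacet
facet normal -0.368 -0.926 0.087
outer loop
vertex -0.169 -3.021 -4.412
vertex -2.019 -2.136 -2.829
vertex -1.782 -2.407 -4.704
endloop
endfacet
facet normal -0.921 0.351 -0.167
outer loop
vertex -1.782 -2.407 -4.704
vertex -1.511 -0.859 -2.948
vertex -1.273 -1.129 -4.824
endloop
endfacet
facet normal 0.124 -0.142 -0.982
outer loop
vertex -1.273 -1.129 -4.824
vertex -0.169 -3.021 -4.412
vertex -1.782 -2.407 -4.704
endloop
endfacet
facet normal -0.124 0.141 0.982
outer loop
vertex -2.019 -2.136 -2.829
vertex 0.102 -1.473 -2.656
vertex -1.511 -0.859 -2.948
endloop
endfacet
facet normal -0.369 -0.925 0.086
outer loop
vertex -0.407 -2.751 -2.536
vertex -2.019 -2.136 -2.829
vertex -0.169 -3.021 -4.412
endloop
endfacet
facet normal -0.124 0.142 0.982
outer loop
vertex -0.407 -2.751 -2.536
vertex 0.102 -1.473 -2.656
vertex -2.019 -2.136 -2.829
endloop
endfacet
facet normal 0.368 0.926 -0.087
outer loop
vertex -1.511 -0.859 -2.948
vertex 0.102 -1.473 -2.656
vertex -1.273 -1.129 -4.824
endloop
endfacet
facet normal 0.125 -0.141 -0.982
outer loop
vertex 0.339 -1.744 -4.531
vertex -0.169 -3.021 -4.412
vertex -1.273 -1.129 -4.824
endloop
endfacet
facet normal 0.369 0.925 -0.087
outer loop
vertex -1.273 -1.129 -4.824
vertex 0.102 -1.473 -2.656
vertex 0.339 -1.744 -4.531
endloop
endfacet
facet normal 0.921 -0.351 0.167
outer loop
vertex 0.339 -1.744 -4.531
vertex -0.407 -2.751 -2.536
vertex -0.169 -3.021 -4.412
endloop
endfacet
facet normal 0.921 -0.351 0.167
outer loop
vertex 0.102 -1.473 -2.656
vertex -0.407 -2.751 -2.536
vertex 0.339 -1.744 -4.531
endloop
endfacet
facet normal -0.969 -0.141 0.204
outer loop
vertex -0.308 3.862 3.3
vertex -0.618 4.486 2.262
vertex -0.295 3.118 2.848
endloop
endfacet
facet normal 0.248 -0.500 0.830
outer loop
vertex 1.458 3.374 2.478
vertex -0.308 3.862 3.3
vertex -0.295 3.118 2.848
endloop
endfacet
facet normal -0.969 -0.141 0.205
outer loop
vertex -0.295 3.118 2.848
vertex -0.618 4.486 2.262
vertex -0.605 3.742 1.811
endloop
endfacet
facet normal 0.015 -0.855 -0.519
outer loop
vertex -0.605 3.742 1.811
vertex 1.458 3.374 2.478
vertex -0.295 3.118 2.848
endloop
endfacet
facet normal -0.015 0.855 0.519
outer loop
vertex -0.308 3.862 3.3
vertex 1.135 4.742 1.892
vertex -0.618 4.486 2.262
endloop
endfacet
facet normal 0.249 -0.499 0.830
outer loop
vertex 1.445 4.118 2.929
vertex -0.308 3.862 3.3
vertex 1.458 3.374 2.478
endloop
endfacet
facet normal -0.015 0.855 0.519
outer loop
vertex 1.445 4.118 2.929
vertex 1.135 4.742 1.892
vertex -0.308 3.862 3.3
endloop
endfacet
facet normal -0.248 0.499 -0.830
outer loop
vertex -0.618 4.486 2.262
vertex 1.135 4.742 1.892
vertex -0.605 3.742 1.811
endloop
endfacet
facet normal 0.015 -0.855 -0.518
outer loop
vertex 1.148 3.998 1.44
vertex 1.458 3.374 2.478
vertex -0.605 3.742 1.811
endloop
endfacet
facet normal -0.249 0.500 -0.830
outer loop
vertex -0.605 3.742 1.811
vertex 1.135 4.742 1.892
vertex 1.148 3.998 1.44
endloop
endfacet
facet normal 0.969 0.141 -0.205
outer loop
vertex 1.148 3.998 1.44
vertex 1.445 4.118 2.929
vertex 1.458 3.374 2.478
endloop
endfacet
facet normal 0.969 0.141 -0.205
outer loop
vertex 1.135 4.742 1.892
vertex 1.445 4.118 2.929
vertex 1.148 3.998 1.44
endloop
endfacet

endsolid


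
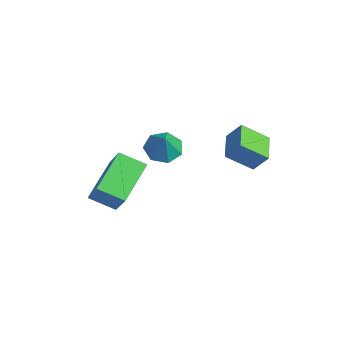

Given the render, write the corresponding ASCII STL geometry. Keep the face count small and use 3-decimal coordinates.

solid 
facet normal -0.657 0.027 -0.753
outer loop
vertex -4.987 -3.339 -0.999
vertex -4.347 -2.389 -1.524
vertex -3.867 -4.658 -2.023
endloop
endfacet
facet normal -0.508 -0.754 0.416
outer loop
vertex -2.553 -4.711 -0.516
vertex -4.987 -3.339 -0.999
vertex -3.867 -4.658 -2.023
endloop
endfacet
facet normal -0.657 0.027 -0.754
outer loop
vertex -3.867 -4.658 -2.023
vertex -4.347 -2.389 -1.524
vertex -3.227 -3.707 -2.547
endloop
endfacet
facet normal 0.557 -0.656 -0.509
outer loop
vertex -3.227 -3.707 -2.547
vertex -2.553 -4.711 -0.516
vertex -3.867 -4.658 -2.023
endloop
endfacet
facet normal -0.557 0.656 0.509
outer loop
vertex -4.987 -3.339 -0.999
vertex -3.033 -2.442 -0.017
vertex -4.347 -2.389 -1.524
endloop
endfacet
facet normal -0.508 -0.754 0.416
outer loop
vertex -3.673 -3.393 0.507
vertex -4.987 -3.339 -0.999
vertex -2.553 -4.711 -0.516
endloop
endfacet
facet normal -0.557 0.656 0.510
outer loop
vertex -3.673 -3.393 0.507
vertex -3.033 -2.442 -0.017
vertex -4.987 -3.339 -0.999
endloop
endfacet
facet normal 0.508 0.754 -0.416
outer loop
vertex -4.347 -2.389 -1.524
vertex -3.033 -2.442 -0.017
vertex -3.227 -3.707 -2.547
endloop
endfacet
facet normal 0.557 -0.656 -0.509
outer loop
vertex -1.913 -3.761 -1.041
vertex -2.553 -4.711 -0.516
vertex -3.227 -3.707 -2.547
endloop
endfacet
facet normal 0.508 0.754 -0.416
outer loop
vertex -3.227 -3.707 -2.547
vertex -3.033 -2.442 -0.017
vertex -1.913 -3.761 -1.041
endloop
endfacet
facet normal 0.657 -0.026 0.753
outer loop
vertex -1.913 -3.761 -1.041
vertex -3.673 -3.393 0.507
vertex -2.553 -4.711 -0.516
endloop
endfacet
facet normal 0.657 -0.027 0.753
outer loop
vertex -3.033 -2.442 -0.017
vertex -3.673 -3.393 0.507
vertex -1.913 -3.761 -1.041
endloop
endfacet
facet normal -0.372 -0.486 -0.791
outer loop
vertex 0.836 -0.764 2.652
vertex -0.348 -0.226 2.878
vertex 1.155 0.264 1.871
endloop
endfacet
facet normal 0.897 -0.408 -0.171
outer loop
vertex 1.508 0.726 2.622
vertex 0.836 -0.764 2.652
vertex 1.155 0.264 1.871
endloop
endfacet
facet normal -0.371 -0.486 -0.791
outer loop
vertex 1.155 0.264 1.871
vertex -0.348 -0.226 2.878
vertex -0.029 0.802 2.096
endloop
endfacet
facet normal 0.239 0.773 -0.588
outer loop
vertex -0.029 0.802 2.096
vertex 1.508 0.726 2.622
vertex 1.155 0.264 1.871
endloop
endfacet
facet normal -0.239 -0.773 0.588
outer loop
vertex 0.836 -0.764 2.652
vertex 0.005 0.236 3.629
vertex -0.348 -0.226 2.878
endloop
endfacet
facet normal 0.897 -0.408 -0.170
outer loop
vertex 1.189 -0.302 3.404
vertex 0.836 -0.764 2.652
vertex 1.508 0.726 2.622
endloop
endfacet
facet normal -0.240 -0.773 0.587
outer loop
vertex 1.189 -0.302 3.404
vertex 0.005 0.236 3.629
vertex 0.836 -0.764 2.652
endloop
endfacet
facet normal -0.897 0.408 0.171
outer loop
vertex -0.348 -0.226 2.878
vertex 0.005 0.236 3.629
vertex -0.029 0.802 2.096
endloop
endfacet
facet normal 0.239 0.773 -0.587
outer loop
vertex 0.324 1.264 2.848
vertex 1.508 0.726 2.622
vertex -0.029 0.802 2.096
endloop
endfacet
facet normal -0.897 0.408 0.170
outer loop
vertex -0.029 0.802 2.096
vertex 0.005 0.236 3.629
vertex 0.324 1.264 2.848
endloop
endfacet
facet normal 0.372 0.486 0.791
outer loop
vertex 0.324 1.264 2.848
vertex 1.189 -0.302 3.404
vertex 1.508 0.726 2.622
endloop
endfacet
facet normal 0.371 0.486 0.791
outer loop
vertex 0.005 0.236 3.629
vertex 1.189 -0.302 3.404
vertex 0.324 1.264 2.848
endloop
endfacet
facet normal -0.549 0.135 -0.825
outer loop
vertex -2.261 -1.279 0.806
vertex -2.75 -1.869 1.035
vertex -2.801 -1.088 1.197
endloop
endfacet
facet normal 0.543 0.747 0.385
outer loop
vertex -2.261 -1.279 0.806
vertex -2.801 -1.088 1.197
vertex -2.09 -2.031 2.025
endloop
endfacet
facet normal -0.550 0.135 -0.824
outer loop
vertex -2.801 -1.088 1.197
vertex -2.75 -1.869 1.035
vertex -3.303 -1.485 1.467
endloop
endfacet
facet normal -0.076 0.625 0.777
outer loop
vertex -2.801 -1.088 1.197
vertex -3.303 -1.485 1.467
vertex -2.09 -2.031 2.025
endloop
endfacet
facet normal -0.550 0.135 -0.824
outer loop
vertex -3.303 -1.485 1.467
vertex -2.75 -1.869 1.035
vertex -3.388 -2.171 1.411
endloop
endfacet
facet normal -0.426 -0.021 0.905
outer loop
vertex -3.303 -1.485 1.467
vertex -3.388 -2.171 1.411
vertex -2.09 -2.031 2.025
endloop
endfacet
facet normal -0.549 0.133 -0.825
outer loop
vertex -3.388 -2.171 1.411
vertex -2.75 -1.869 1.035
vertex -2.992 -2.631 1.073
endloop
endfacet
facet normal -0.242 -0.701 0.671
outer loop
vertex -3.388 -2.171 1.411
vertex -2.992 -2.631 1.073
vertex -2.09 -2.031 2.025
endloop
endfacet
facet normal -0.550 0.134 -0.825
outer loop
vertex -2.992 -2.631 1.073
vertex -2.75 -1.869 1.035
vertex -2.414 -2.517 0.706
endloop
endfacet
facet normal 0.338 -0.907 0.251
outer loop
vertex -2.992 -2.631 1.073
vertex -2.414 -2.517 0.706
vertex -2.09 -2.031 2.025
endloop
endfacet
facet normal -0.550 0.134 -0.825
outer loop
vertex -2.414 -2.517 0.706
vertex -2.75 -1.869 1.035
vertex -2.089 -1.915 0.587
endloop
endfacet
facet normal 0.876 -0.481 -0.038
outer loop
vertex -2.414 -2.517 0.706
vertex -2.089 -1.915 0.587
vertex -2.09 -2.031 2.025
endloop
endfacet
facet normal -0.549 0.135 -0.825
outer loop
vertex -2.089 -1.915 0.587
vertex -2.75 -1.869 1.035
vertex -2.261 -1.279 0.806
endloop
endfacet
facet normal 0.967 0.254 0.021
outer loop
vertex -2.089 -1.915 0.587
vertex -2.261 -1.279 0.806
vertex -2.09 -2.031 2.025
endloop
endfacet

endsolid


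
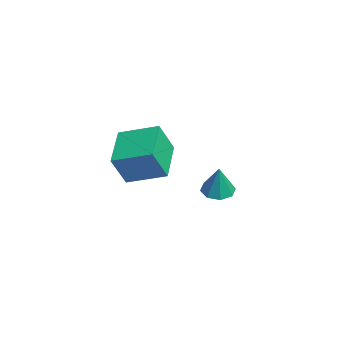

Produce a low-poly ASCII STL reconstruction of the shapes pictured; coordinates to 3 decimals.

solid 
facet normal -0.920 0.252 0.300
outer loop
vertex 2.588 -2.452 0.305
vertex 3.115 -1.113 0.795
vertex 2.343 -1.915 -0.898
endloop
endfacet
facet normal -0.346 -0.881 -0.323
outer loop
vertex 3.925 -2.347 -1.415
vertex 2.588 -2.452 0.305
vertex 2.343 -1.915 -0.898
endloop
endfacet
facet normal -0.920 0.251 0.300
outer loop
vertex 2.343 -1.915 -0.898
vertex 3.115 -1.113 0.795
vertex 2.869 -0.576 -0.408
endloop
endfacet
facet normal -0.184 0.401 -0.898
outer loop
vertex 2.869 -0.576 -0.408
vertex 3.925 -2.347 -1.415
vertex 2.343 -1.915 -0.898
endloop
endfacet
facet normal 0.184 -0.401 0.898
outer loop
vertex 2.588 -2.452 0.305
vertex 4.697 -1.545 0.278
vertex 3.115 -1.113 0.795
endloop
endfacet
facet normal -0.346 -0.881 -0.323
outer loop
vertex 4.171 -2.884 -0.212
vertex 2.588 -2.452 0.305
vertex 3.925 -2.347 -1.415
endloop
endfacet
facet normal 0.184 -0.401 0.898
outer loop
vertex 4.171 -2.884 -0.212
vertex 4.697 -1.545 0.278
vertex 2.588 -2.452 0.305
endloop
endfacet
facet normal 0.346 0.881 0.323
outer loop
vertex 3.115 -1.113 0.795
vertex 4.697 -1.545 0.278
vertex 2.869 -0.576 -0.408
endloop
endfacet
facet normal -0.184 0.401 -0.898
outer loop
vertex 4.452 -1.008 -0.925
vertex 3.925 -2.347 -1.415
vertex 2.869 -0.576 -0.408
endloop
endfacet
facet normal 0.346 0.881 0.323
outer loop
vertex 2.869 -0.576 -0.408
vertex 4.697 -1.545 0.278
vertex 4.452 -1.008 -0.925
endloop
endfacet
facet normal 0.920 -0.252 -0.301
outer loop
vertex 4.452 -1.008 -0.925
vertex 4.171 -2.884 -0.212
vertex 3.925 -2.347 -1.415
endloop
endfacet
facet normal 0.920 -0.252 -0.300
outer loop
vertex 4.697 -1.545 0.278
vertex 4.171 -2.884 -0.212
vertex 4.452 -1.008 -0.925
endloop
endfacet
facet normal -0.292 0.022 -0.956
outer loop
vertex -0.115 1.062 -4.694
vertex -0.551 1.535 -4.55
vertex 0.08 1.525 -4.743
endloop
endfacet
facet normal 0.918 -0.373 0.134
outer loop
vertex -0.115 1.062 -4.694
vertex 0.08 1.525 -4.743
vertex -0.149 1.505 -3.23
endloop
endfacet
facet normal -0.292 0.023 -0.956
outer loop
vertex 0.08 1.525 -4.743
vertex -0.551 1.535 -4.55
vertex -0.095 1.995 -4.678
endloop
endfacet
facet normal 0.934 0.327 0.146
outer loop
vertex 0.08 1.525 -4.743
vertex -0.095 1.995 -4.678
vertex -0.149 1.505 -3.23
endloop
endfacet
facet normal -0.290 0.022 -0.957
outer loop
vertex -0.095 1.995 -4.678
vertex -0.551 1.535 -4.55
vertex -0.538 2.195 -4.539
endloop
endfacet
facet normal 0.469 0.831 0.299
outer loop
vertex -0.095 1.995 -4.678
vertex -0.538 2.195 -4.539
vertex -0.149 1.505 -3.23
endloop
endfacet
facet normal -0.292 0.022 -0.956
outer loop
vertex -0.538 2.195 -4.539
vertex -0.551 1.535 -4.55
vertex -0.988 2.009 -4.406
endloop
endfacet
facet normal -0.199 0.841 0.503
outer loop
vertex -0.538 2.195 -4.539
vertex -0.988 2.009 -4.406
vertex -0.149 1.505 -3.23
endloop
endfacet
facet normal -0.292 0.021 -0.956
outer loop
vertex -0.988 2.009 -4.406
vertex -0.551 1.535 -4.55
vertex -1.182 1.545 -4.357
endloop
endfacet
facet normal -0.683 0.353 0.639
outer loop
vertex -0.988 2.009 -4.406
vertex -1.182 1.545 -4.357
vertex -0.149 1.505 -3.23
endloop
endfacet
facet normal -0.292 0.021 -0.956
outer loop
vertex -1.182 1.545 -4.357
vertex -0.551 1.535 -4.55
vertex -1.007 1.076 -4.421
endloop
endfacet
facet normal -0.698 -0.346 0.627
outer loop
vertex -1.182 1.545 -4.357
vertex -1.007 1.076 -4.421
vertex -0.149 1.505 -3.23
endloop
endfacet
facet normal -0.293 0.022 -0.956
outer loop
vertex -1.007 1.076 -4.421
vertex -0.551 1.535 -4.55
vertex -0.565 0.875 -4.561
endloop
endfacet
facet normal -0.235 -0.848 0.475
outer loop
vertex -1.007 1.076 -4.421
vertex -0.565 0.875 -4.561
vertex -0.149 1.505 -3.23
endloop
endfacet
facet normal -0.292 0.022 -0.956
outer loop
vertex -0.565 0.875 -4.561
vertex -0.551 1.535 -4.55
vertex -0.115 1.062 -4.694
endloop
endfacet
facet normal 0.436 -0.858 0.270
outer loop
vertex -0.565 0.875 -4.561
vertex -0.115 1.062 -4.694
vertex -0.149 1.505 -3.23
endloop
endfacet

endsolid


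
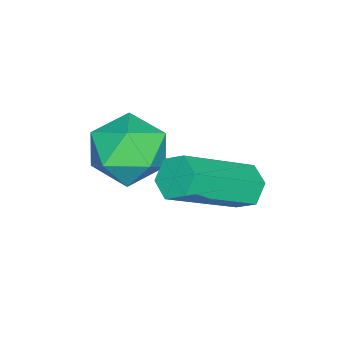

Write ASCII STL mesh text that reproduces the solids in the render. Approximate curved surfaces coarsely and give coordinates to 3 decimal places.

solid 
facet normal -0.664 0.482 -0.572
outer loop
vertex 2.533 0.442 1.91
vertex 2.193 0.51 2.362
vertex 2.585 0.904 2.239
endloop
endfacet
facet normal 0.742 0.331 -0.583
outer loop
vertex 2.533 0.442 1.91
vertex 2.585 0.904 2.239
vertex 3.968 -0.598 3.146
endloop
endfacet
facet normal 0.742 0.332 -0.582
outer loop
vertex 3.968 -0.598 3.146
vertex 2.585 0.904 2.239
vertex 4.019 -0.135 3.475
endloop
endfacet
facet normal 0.664 -0.480 0.573
outer loop
vertex 3.968 -0.598 3.146
vertex 4.019 -0.135 3.475
vertex 3.627 -0.53 3.598
endloop
endfacet
facet normal -0.664 0.482 -0.572
outer loop
vertex 2.585 0.904 2.239
vertex 2.193 0.51 2.362
vertex 2.245 0.972 2.691
endloop
endfacet
facet normal 0.450 0.868 0.208
outer loop
vertex 2.585 0.904 2.239
vertex 2.245 0.972 2.691
vertex 4.019 -0.135 3.475
endloop
endfacet
facet normal 0.450 0.868 0.208
outer loop
vertex 4.019 -0.135 3.475
vertex 2.245 0.972 2.691
vertex 3.679 -0.067 3.927
endloop
endfacet
facet normal 0.664 -0.481 0.572
outer loop
vertex 4.019 -0.135 3.475
vertex 3.679 -0.067 3.927
vertex 3.627 -0.53 3.598
endloop
endfacet
facet normal -0.663 0.482 -0.573
outer loop
vertex 2.245 0.972 2.691
vertex 2.193 0.51 2.362
vertex 1.852 0.578 2.814
endloop
endfacet
facet normal -0.292 0.538 0.791
outer loop
vertex 2.245 0.972 2.691
vertex 1.852 0.578 2.814
vertex 3.679 -0.067 3.927
endloop
endfacet
facet normal -0.293 0.537 0.791
outer loop
vertex 3.679 -0.067 3.927
vertex 1.852 0.578 2.814
vertex 3.287 -0.462 4.05
endloop
endfacet
facet normal 0.664 -0.481 0.572
outer loop
vertex 3.679 -0.067 3.927
vertex 3.287 -0.462 4.05
vertex 3.627 -0.53 3.598
endloop
endfacet
facet normal -0.664 0.480 -0.573
outer loop
vertex 1.852 0.578 2.814
vertex 2.193 0.51 2.362
vertex 1.801 0.115 2.485
endloop
endfacet
facet normal -0.742 -0.332 0.582
outer loop
vertex 1.852 0.578 2.814
vertex 1.801 0.115 2.485
vertex 3.287 -0.462 4.05
endloop
endfacet
facet normal -0.742 -0.331 0.583
outer loop
vertex 3.287 -0.462 4.05
vertex 1.801 0.115 2.485
vertex 3.235 -0.924 3.721
endloop
endfacet
facet normal 0.664 -0.482 0.572
outer loop
vertex 3.287 -0.462 4.05
vertex 3.235 -0.924 3.721
vertex 3.627 -0.53 3.598
endloop
endfacet
facet normal -0.664 0.481 -0.572
outer loop
vertex 1.801 0.115 2.485
vertex 2.193 0.51 2.362
vertex 2.141 0.047 2.033
endloop
endfacet
facet normal -0.450 -0.868 -0.208
outer loop
vertex 1.801 0.115 2.485
vertex 2.141 0.047 2.033
vertex 3.235 -0.924 3.721
endloop
endfacet
facet normal -0.450 -0.868 -0.208
outer loop
vertex 3.235 -0.924 3.721
vertex 2.141 0.047 2.033
vertex 3.575 -0.992 3.269
endloop
endfacet
facet normal 0.664 -0.482 0.572
outer loop
vertex 3.235 -0.924 3.721
vertex 3.575 -0.992 3.269
vertex 3.627 -0.53 3.598
endloop
endfacet
facet normal -0.664 0.481 -0.572
outer loop
vertex 2.141 0.047 2.033
vertex 2.193 0.51 2.362
vertex 2.533 0.442 1.91
endloop
endfacet
facet normal 0.293 -0.537 -0.791
outer loop
vertex 2.141 0.047 2.033
vertex 2.533 0.442 1.91
vertex 3.575 -0.992 3.269
endloop
endfacet
facet normal 0.292 -0.538 -0.791
outer loop
vertex 3.575 -0.992 3.269
vertex 2.533 0.442 1.91
vertex 3.968 -0.598 3.146
endloop
endfacet
facet normal 0.663 -0.482 0.573
outer loop
vertex 3.575 -0.992 3.269
vertex 3.968 -0.598 3.146
vertex 3.627 -0.53 3.598
endloop
endfacet
facet normal -0.843 0.300 0.446
outer loop
vertex 2.243 -1.588 3.489
vertex 2.537 -1.992 4.317
vertex 2.761 -1.072 4.122
endloop
endfacet
facet normal -0.657 0.750 -0.074
outer loop
vertex 2.243 -1.588 3.489
vertex 2.761 -1.072 4.122
vertex 2.946 -1.004 3.175
endloop
endfacet
facet normal -0.622 0.381 -0.684
outer loop
vertex 2.243 -1.588 3.489
vertex 2.946 -1.004 3.175
vertex 2.837 -1.882 2.785
endloop
endfacet
facet normal -0.787 -0.298 -0.540
outer loop
vertex 2.243 -1.588 3.489
vertex 2.837 -1.882 2.785
vertex 2.584 -2.493 3.491
endloop
endfacet
facet normal -0.924 -0.348 0.158
outer loop
vertex 2.243 -1.588 3.489
vertex 2.584 -2.493 3.491
vertex 2.537 -1.992 4.317
endloop
endfacet
facet normal -0.003 0.997 0.071
outer loop
vertex 2.946 -1.004 3.175
vertex 2.761 -1.072 4.122
vertex 3.676 -1.047 3.809
endloop
endfacet
facet normal -0.305 0.268 0.914
outer loop
vertex 2.761 -1.072 4.122
vertex 2.537 -1.992 4.317
vertex 3.423 -1.658 4.515
endloop
endfacet
facet normal -0.436 -0.780 0.449
outer loop
vertex 2.537 -1.992 4.317
vertex 2.584 -2.493 3.491
vertex 3.314 -2.536 4.125
endloop
endfacet
facet normal -0.214 -0.699 -0.682
outer loop
vertex 2.584 -2.493 3.491
vertex 2.837 -1.882 2.785
vertex 3.499 -2.468 3.178
endloop
endfacet
facet normal 0.054 0.400 -0.915
outer loop
vertex 2.837 -1.882 2.785
vertex 2.946 -1.004 3.175
vertex 3.723 -1.548 2.983
endloop
endfacet
facet normal 0.787 0.298 0.540
outer loop
vertex 4.017 -1.952 3.811
vertex 3.676 -1.047 3.809
vertex 3.423 -1.658 4.515
endloop
endfacet
facet normal 0.622 -0.381 0.684
outer loop
vertex 4.017 -1.952 3.811
vertex 3.423 -1.658 4.515
vertex 3.314 -2.536 4.125
endloop
endfacet
facet normal 0.657 -0.750 0.074
outer loop
vertex 4.017 -1.952 3.811
vertex 3.314 -2.536 4.125
vertex 3.499 -2.468 3.178
endloop
endfacet
facet normal 0.843 -0.300 -0.446
outer loop
vertex 4.017 -1.952 3.811
vertex 3.499 -2.468 3.178
vertex 3.723 -1.548 2.983
endloop
endfacet
facet normal 0.924 0.348 -0.158
outer loop
vertex 4.017 -1.952 3.811
vertex 3.723 -1.548 2.983
vertex 3.676 -1.047 3.809
endloop
endfacet
facet normal 0.214 0.699 0.682
outer loop
vertex 3.423 -1.658 4.515
vertex 3.676 -1.047 3.809
vertex 2.761 -1.072 4.122
endloop
endfacet
facet normal -0.054 -0.400 0.915
outer loop
vertex 3.314 -2.536 4.125
vertex 3.423 -1.658 4.515
vertex 2.537 -1.992 4.317
endloop
endfacet
facet normal 0.003 -0.997 -0.071
outer loop
vertex 3.499 -2.468 3.178
vertex 3.314 -2.536 4.125
vertex 2.584 -2.493 3.491
endloop
endfacet
facet normal 0.305 -0.268 -0.914
outer loop
vertex 3.723 -1.548 2.983
vertex 3.499 -2.468 3.178
vertex 2.837 -1.882 2.785
endloop
endfacet
facet normal 0.436 0.780 -0.449
outer loop
vertex 3.676 -1.047 3.809
vertex 3.723 -1.548 2.983
vertex 2.946 -1.004 3.175
endloop
endfacet

endsolid


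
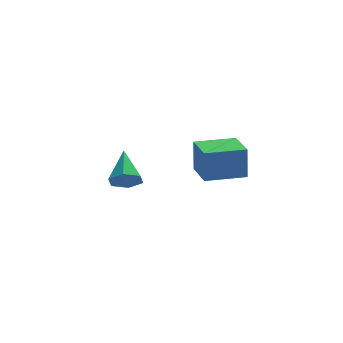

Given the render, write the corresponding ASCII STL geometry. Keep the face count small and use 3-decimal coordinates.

solid 
facet normal -0.193 -0.853 -0.485
outer loop
vertex -1.749 -1.908 0.484
vertex -1.951 -2.24 1.149
vertex -2.481 -1.878 0.722
endloop
endfacet
facet normal -0.162 0.786 -0.597
outer loop
vertex -1.749 -1.908 0.484
vertex -2.481 -1.878 0.722
vertex -1.609 -0.72 2.011
endloop
endfacet
facet normal -0.193 -0.853 -0.485
outer loop
vertex -2.481 -1.878 0.722
vertex -1.951 -2.24 1.149
vertex -2.683 -2.21 1.387
endloop
endfacet
facet normal -0.818 0.574 0.038
outer loop
vertex -2.481 -1.878 0.722
vertex -2.683 -2.21 1.387
vertex -1.609 -0.72 2.011
endloop
endfacet
facet normal -0.192 -0.854 -0.484
outer loop
vertex -2.683 -2.21 1.387
vertex -1.951 -2.24 1.149
vertex -2.154 -2.571 1.814
endloop
endfacet
facet normal -0.589 0.088 0.804
outer loop
vertex -2.683 -2.21 1.387
vertex -2.154 -2.571 1.814
vertex -1.609 -0.72 2.011
endloop
endfacet
facet normal -0.192 -0.854 -0.484
outer loop
vertex -2.154 -2.571 1.814
vertex -1.951 -2.24 1.149
vertex -1.422 -2.601 1.576
endloop
endfacet
facet normal 0.297 -0.187 0.936
outer loop
vertex -2.154 -2.571 1.814
vertex -1.422 -2.601 1.576
vertex -1.609 -0.72 2.011
endloop
endfacet
facet normal -0.192 -0.854 -0.484
outer loop
vertex -1.422 -2.601 1.576
vertex -1.951 -2.24 1.149
vertex -1.22 -2.269 0.911
endloop
endfacet
facet normal 0.953 0.025 0.302
outer loop
vertex -1.422 -2.601 1.576
vertex -1.22 -2.269 0.911
vertex -1.609 -0.72 2.011
endloop
endfacet
facet normal -0.192 -0.854 -0.484
outer loop
vertex -1.22 -2.269 0.911
vertex -1.951 -2.24 1.149
vertex -1.749 -1.908 0.484
endloop
endfacet
facet normal 0.723 0.511 -0.464
outer loop
vertex -1.22 -2.269 0.911
vertex -1.749 -1.908 0.484
vertex -1.609 -0.72 2.011
endloop
endfacet
facet normal -0.999 0.038 0.034
outer loop
vertex 2.506 1.06 -0.017
vertex 2.562 2.785 -0.31
vertex 2.441 0.79 -1.623
endloop
endfacet
facet normal -0.032 -0.985 0.167
outer loop
vertex 4.418 0.715 -1.69
vertex 2.506 1.06 -0.017
vertex 2.441 0.79 -1.623
endloop
endfacet
facet normal -0.999 0.038 0.034
outer loop
vertex 2.441 0.79 -1.623
vertex 2.562 2.785 -0.31
vertex 2.497 2.515 -1.916
endloop
endfacet
facet normal -0.040 -0.166 -0.985
outer loop
vertex 2.497 2.515 -1.916
vertex 4.418 0.715 -1.69
vertex 2.441 0.79 -1.623
endloop
endfacet
facet normal 0.040 0.166 0.985
outer loop
vertex 2.506 1.06 -0.017
vertex 4.539 2.71 -0.377
vertex 2.562 2.785 -0.31
endloop
endfacet
facet normal -0.032 -0.985 0.167
outer loop
vertex 4.483 0.985 -0.084
vertex 2.506 1.06 -0.017
vertex 4.418 0.715 -1.69
endloop
endfacet
facet normal 0.040 0.166 0.985
outer loop
vertex 4.483 0.985 -0.084
vertex 4.539 2.71 -0.377
vertex 2.506 1.06 -0.017
endloop
endfacet
facet normal 0.032 0.985 -0.167
outer loop
vertex 2.562 2.785 -0.31
vertex 4.539 2.71 -0.377
vertex 2.497 2.515 -1.916
endloop
endfacet
facet normal -0.040 -0.166 -0.985
outer loop
vertex 4.474 2.44 -1.983
vertex 4.418 0.715 -1.69
vertex 2.497 2.515 -1.916
endloop
endfacet
facet normal 0.032 0.985 -0.167
outer loop
vertex 2.497 2.515 -1.916
vertex 4.539 2.71 -0.377
vertex 4.474 2.44 -1.983
endloop
endfacet
facet normal 0.999 -0.038 -0.034
outer loop
vertex 4.474 2.44 -1.983
vertex 4.483 0.985 -0.084
vertex 4.418 0.715 -1.69
endloop
endfacet
facet normal 0.999 -0.038 -0.034
outer loop
vertex 4.539 2.71 -0.377
vertex 4.483 0.985 -0.084
vertex 4.474 2.44 -1.983
endloop
endfacet

endsolid


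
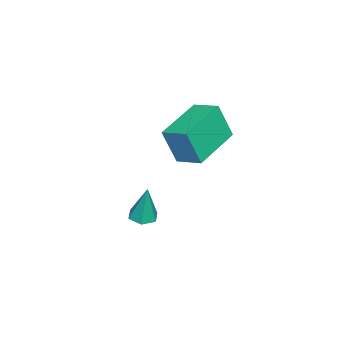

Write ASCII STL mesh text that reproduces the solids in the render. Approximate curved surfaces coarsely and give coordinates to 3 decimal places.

solid 
facet normal -0.095 -0.149 -0.984
outer loop
vertex 1.142 1.433 -3.6
vertex 0.641 1.31 -3.533
vertex 0.778 1.804 -3.621
endloop
endfacet
facet normal 0.705 0.698 0.124
outer loop
vertex 1.142 1.433 -3.6
vertex 0.778 1.804 -3.621
vertex 0.779 1.53 -2.087
endloop
endfacet
facet normal -0.093 -0.150 -0.984
outer loop
vertex 0.778 1.804 -3.621
vertex 0.641 1.31 -3.533
vertex 0.277 1.681 -3.555
endloop
endfacet
facet normal -0.213 0.962 0.172
outer loop
vertex 0.778 1.804 -3.621
vertex 0.277 1.681 -3.555
vertex 0.779 1.53 -2.087
endloop
endfacet
facet normal -0.093 -0.150 -0.984
outer loop
vertex 0.277 1.681 -3.555
vertex 0.641 1.31 -3.533
vertex 0.14 1.187 -3.467
endloop
endfacet
facet normal -0.890 0.307 0.336
outer loop
vertex 0.277 1.681 -3.555
vertex 0.14 1.187 -3.467
vertex 0.779 1.53 -2.087
endloop
endfacet
facet normal -0.093 -0.150 -0.984
outer loop
vertex 0.14 1.187 -3.467
vertex 0.641 1.31 -3.533
vertex 0.504 0.816 -3.445
endloop
endfacet
facet normal -0.650 -0.611 0.453
outer loop
vertex 0.14 1.187 -3.467
vertex 0.504 0.816 -3.445
vertex 0.779 1.53 -2.087
endloop
endfacet
facet normal -0.095 -0.149 -0.984
outer loop
vertex 0.504 0.816 -3.445
vertex 0.641 1.31 -3.533
vertex 1.005 0.939 -3.512
endloop
endfacet
facet normal 0.269 -0.874 0.405
outer loop
vertex 0.504 0.816 -3.445
vertex 1.005 0.939 -3.512
vertex 0.779 1.53 -2.087
endloop
endfacet
facet normal -0.095 -0.149 -0.984
outer loop
vertex 1.005 0.939 -3.512
vertex 0.641 1.31 -3.533
vertex 1.142 1.433 -3.6
endloop
endfacet
facet normal 0.945 -0.219 0.241
outer loop
vertex 1.005 0.939 -3.512
vertex 1.142 1.433 -3.6
vertex 0.779 1.53 -2.087
endloop
endfacet
facet normal -0.951 0.246 0.186
outer loop
vertex -0.357 2.732 1.513
vertex -0.066 3.647 1.79
vertex -0.501 3.18 0.183
endloop
endfacet
facet normal -0.291 -0.916 -0.277
outer loop
vertex 1.306 2.713 -0.17
vertex -0.357 2.732 1.513
vertex -0.501 3.18 0.183
endloop
endfacet
facet normal -0.951 0.246 0.186
outer loop
vertex -0.501 3.18 0.183
vertex -0.066 3.647 1.79
vertex -0.21 4.096 0.461
endloop
endfacet
facet normal -0.102 0.318 -0.942
outer loop
vertex -0.21 4.096 0.461
vertex 1.306 2.713 -0.17
vertex -0.501 3.18 0.183
endloop
endfacet
facet normal 0.102 -0.318 0.943
outer loop
vertex -0.357 2.732 1.513
vertex 1.741 3.18 1.437
vertex -0.066 3.647 1.79
endloop
endfacet
facet normal -0.291 -0.915 -0.278
outer loop
vertex 1.45 2.264 1.159
vertex -0.357 2.732 1.513
vertex 1.306 2.713 -0.17
endloop
endfacet
facet normal 0.102 -0.318 0.942
outer loop
vertex 1.45 2.264 1.159
vertex 1.741 3.18 1.437
vertex -0.357 2.732 1.513
endloop
endfacet
facet normal 0.291 0.916 0.278
outer loop
vertex -0.066 3.647 1.79
vertex 1.741 3.18 1.437
vertex -0.21 4.096 0.461
endloop
endfacet
facet normal -0.102 0.318 -0.943
outer loop
vertex 1.597 3.628 0.107
vertex 1.306 2.713 -0.17
vertex -0.21 4.096 0.461
endloop
endfacet
facet normal 0.291 0.916 0.277
outer loop
vertex -0.21 4.096 0.461
vertex 1.741 3.18 1.437
vertex 1.597 3.628 0.107
endloop
endfacet
facet normal 0.951 -0.246 -0.186
outer loop
vertex 1.597 3.628 0.107
vertex 1.45 2.264 1.159
vertex 1.306 2.713 -0.17
endloop
endfacet
facet normal 0.951 -0.246 -0.186
outer loop
vertex 1.741 3.18 1.437
vertex 1.45 2.264 1.159
vertex 1.597 3.628 0.107
endloop
endfacet

endsolid


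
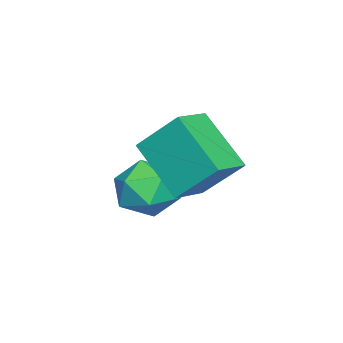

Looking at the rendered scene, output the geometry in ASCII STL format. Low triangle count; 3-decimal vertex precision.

solid 
facet normal -0.938 0.244 -0.246
outer loop
vertex 2.101 -2.301 3.64
vertex 2.08 -1.14 4.868
vertex 2.804 -0.91 2.339
endloop
endfacet
facet normal 0.013 -0.686 -0.727
outer loop
vertex 3.92 -1.2 2.632
vertex 2.101 -2.301 3.64
vertex 2.804 -0.91 2.339
endloop
endfacet
facet normal -0.938 0.244 -0.246
outer loop
vertex 2.804 -0.91 2.339
vertex 2.08 -1.14 4.868
vertex 2.783 0.25 3.567
endloop
endfacet
facet normal 0.346 0.685 -0.641
outer loop
vertex 2.783 0.25 3.567
vertex 3.92 -1.2 2.632
vertex 2.804 -0.91 2.339
endloop
endfacet
facet normal -0.346 -0.685 0.641
outer loop
vertex 2.101 -2.301 3.64
vertex 3.196 -1.43 5.161
vertex 2.08 -1.14 4.868
endloop
endfacet
facet normal 0.013 -0.687 -0.727
outer loop
vertex 3.217 -2.59 3.933
vertex 2.101 -2.301 3.64
vertex 3.92 -1.2 2.632
endloop
endfacet
facet normal -0.346 -0.685 0.641
outer loop
vertex 3.217 -2.59 3.933
vertex 3.196 -1.43 5.161
vertex 2.101 -2.301 3.64
endloop
endfacet
facet normal -0.012 0.687 0.727
outer loop
vertex 2.08 -1.14 4.868
vertex 3.196 -1.43 5.161
vertex 2.783 0.25 3.567
endloop
endfacet
facet normal 0.346 0.685 -0.642
outer loop
vertex 3.899 -0.039 3.86
vertex 3.92 -1.2 2.632
vertex 2.783 0.25 3.567
endloop
endfacet
facet normal -0.013 0.687 0.727
outer loop
vertex 2.783 0.25 3.567
vertex 3.196 -1.43 5.161
vertex 3.899 -0.039 3.86
endloop
endfacet
facet normal 0.938 -0.244 0.246
outer loop
vertex 3.899 -0.039 3.86
vertex 3.217 -2.59 3.933
vertex 3.92 -1.2 2.632
endloop
endfacet
facet normal 0.938 -0.244 0.246
outer loop
vertex 3.196 -1.43 5.161
vertex 3.217 -2.59 3.933
vertex 3.899 -0.039 3.86
endloop
endfacet
facet normal -0.260 0.347 0.901
outer loop
vertex 1.317 -2.298 2.197
vertex 1.794 -3.096 2.642
vertex 2.312 -2.225 2.456
endloop
endfacet
facet normal -0.178 0.882 0.436
outer loop
vertex 1.317 -2.298 2.197
vertex 2.312 -2.225 2.456
vertex 1.985 -1.846 1.555
endloop
endfacet
facet normal -0.626 0.772 -0.108
outer loop
vertex 1.317 -2.298 2.197
vertex 1.985 -1.846 1.555
vertex 1.264 -2.483 1.185
endloop
endfacet
facet normal -0.985 0.169 0.021
outer loop
vertex 1.317 -2.298 2.197
vertex 1.264 -2.483 1.185
vertex 1.146 -3.255 1.857
endloop
endfacet
facet normal -0.758 -0.094 0.645
outer loop
vertex 1.317 -2.298 2.197
vertex 1.146 -3.255 1.857
vertex 1.794 -3.096 2.642
endloop
endfacet
facet normal 0.488 0.853 0.182
outer loop
vertex 1.985 -1.846 1.555
vertex 2.312 -2.225 2.456
vertex 2.874 -2.365 1.603
endloop
endfacet
facet normal 0.356 -0.012 0.934
outer loop
vertex 2.312 -2.225 2.456
vertex 1.794 -3.096 2.642
vertex 2.756 -3.137 2.275
endloop
endfacet
facet normal -0.452 -0.725 0.520
outer loop
vertex 1.794 -3.096 2.642
vertex 1.146 -3.255 1.857
vertex 2.035 -3.774 1.905
endloop
endfacet
facet normal -0.818 -0.301 -0.490
outer loop
vertex 1.146 -3.255 1.857
vertex 1.264 -2.483 1.185
vertex 1.708 -3.395 1.004
endloop
endfacet
facet normal -0.238 0.675 -0.699
outer loop
vertex 1.264 -2.483 1.185
vertex 1.985 -1.846 1.555
vertex 2.226 -2.524 0.818
endloop
endfacet
facet normal 0.985 -0.169 -0.021
outer loop
vertex 2.703 -3.322 1.263
vertex 2.874 -2.365 1.603
vertex 2.756 -3.137 2.275
endloop
endfacet
facet normal 0.626 -0.772 0.108
outer loop
vertex 2.703 -3.322 1.263
vertex 2.756 -3.137 2.275
vertex 2.035 -3.774 1.905
endloop
endfacet
facet normal 0.178 -0.882 -0.436
outer loop
vertex 2.703 -3.322 1.263
vertex 2.035 -3.774 1.905
vertex 1.708 -3.395 1.004
endloop
endfacet
facet normal 0.260 -0.347 -0.901
outer loop
vertex 2.703 -3.322 1.263
vertex 1.708 -3.395 1.004
vertex 2.226 -2.524 0.818
endloop
endfacet
facet normal 0.758 0.094 -0.645
outer loop
vertex 2.703 -3.322 1.263
vertex 2.226 -2.524 0.818
vertex 2.874 -2.365 1.603
endloop
endfacet
facet normal 0.818 0.301 0.490
outer loop
vertex 2.756 -3.137 2.275
vertex 2.874 -2.365 1.603
vertex 2.312 -2.225 2.456
endloop
endfacet
facet normal 0.238 -0.675 0.699
outer loop
vertex 2.035 -3.774 1.905
vertex 2.756 -3.137 2.275
vertex 1.794 -3.096 2.642
endloop
endfacet
facet normal -0.488 -0.853 -0.182
outer loop
vertex 1.708 -3.395 1.004
vertex 2.035 -3.774 1.905
vertex 1.146 -3.255 1.857
endloop
endfacet
facet normal -0.356 0.012 -0.934
outer loop
vertex 2.226 -2.524 0.818
vertex 1.708 -3.395 1.004
vertex 1.264 -2.483 1.185
endloop
endfacet
facet normal 0.452 0.725 -0.520
outer loop
vertex 2.874 -2.365 1.603
vertex 2.226 -2.524 0.818
vertex 1.985 -1.846 1.555
endloop
endfacet

endsolid


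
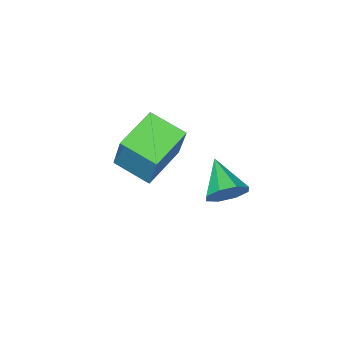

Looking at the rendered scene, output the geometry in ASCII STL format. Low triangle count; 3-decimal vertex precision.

solid 
facet normal -0.915 -0.278 0.291
outer loop
vertex -2.625 -3.587 -2.402
vertex -3.217 -2.219 -2.955
vertex -2.946 -4.479 -4.265
endloop
endfacet
facet normal 0.372 -0.861 0.348
outer loop
vertex -1.243 -3.961 -4.805
vertex -2.625 -3.587 -2.402
vertex -2.946 -4.479 -4.265
endloop
endfacet
facet normal -0.916 -0.278 0.290
outer loop
vertex -2.946 -4.479 -4.265
vertex -3.217 -2.219 -2.955
vertex -3.537 -3.11 -4.818
endloop
endfacet
facet normal -0.153 -0.426 -0.892
outer loop
vertex -3.537 -3.11 -4.818
vertex -1.243 -3.961 -4.805
vertex -2.946 -4.479 -4.265
endloop
endfacet
facet normal 0.153 0.427 0.891
outer loop
vertex -2.625 -3.587 -2.402
vertex -1.514 -1.701 -3.495
vertex -3.217 -2.219 -2.955
endloop
endfacet
facet normal 0.372 -0.861 0.348
outer loop
vertex -0.923 -3.07 -2.942
vertex -2.625 -3.587 -2.402
vertex -1.243 -3.961 -4.805
endloop
endfacet
facet normal 0.153 0.426 0.891
outer loop
vertex -0.923 -3.07 -2.942
vertex -1.514 -1.701 -3.495
vertex -2.625 -3.587 -2.402
endloop
endfacet
facet normal -0.372 0.861 -0.348
outer loop
vertex -3.217 -2.219 -2.955
vertex -1.514 -1.701 -3.495
vertex -3.537 -3.11 -4.818
endloop
endfacet
facet normal -0.153 -0.427 -0.891
outer loop
vertex -1.835 -2.593 -5.358
vertex -1.243 -3.961 -4.805
vertex -3.537 -3.11 -4.818
endloop
endfacet
facet normal -0.372 0.861 -0.348
outer loop
vertex -3.537 -3.11 -4.818
vertex -1.514 -1.701 -3.495
vertex -1.835 -2.593 -5.358
endloop
endfacet
facet normal 0.915 0.279 -0.291
outer loop
vertex -1.835 -2.593 -5.358
vertex -0.923 -3.07 -2.942
vertex -1.243 -3.961 -4.805
endloop
endfacet
facet normal 0.916 0.278 -0.291
outer loop
vertex -1.514 -1.701 -3.495
vertex -0.923 -3.07 -2.942
vertex -1.835 -2.593 -5.358
endloop
endfacet
facet normal 0.286 0.821 -0.494
outer loop
vertex -1.757 0.812 -3.623
vertex -2.542 0.987 -3.786
vertex -2.021 1.17 -3.18
endloop
endfacet
facet normal 0.657 -0.345 0.670
outer loop
vertex -1.757 0.812 -3.623
vertex -2.021 1.17 -3.18
vertex -2.998 -0.327 -2.994
endloop
endfacet
facet normal 0.286 0.821 -0.494
outer loop
vertex -2.021 1.17 -3.18
vertex -2.542 0.987 -3.786
vertex -2.589 1.421 -3.092
endloop
endfacet
facet normal 0.161 0.018 0.987
outer loop
vertex -2.021 1.17 -3.18
vertex -2.589 1.421 -3.092
vertex -2.998 -0.327 -2.994
endloop
endfacet
facet normal 0.285 0.821 -0.494
outer loop
vertex -2.589 1.421 -3.092
vertex -2.542 0.987 -3.786
vertex -3.13 1.417 -3.41
endloop
endfacet
facet normal -0.501 0.165 0.850
outer loop
vertex -2.589 1.421 -3.092
vertex -3.13 1.417 -3.41
vertex -2.998 -0.327 -2.994
endloop
endfacet
facet normal 0.284 0.821 -0.494
outer loop
vertex -3.13 1.417 -3.41
vertex -2.542 0.987 -3.786
vertex -3.326 1.161 -3.948
endloop
endfacet
facet normal -0.941 0.009 0.338
outer loop
vertex -3.13 1.417 -3.41
vertex -3.326 1.161 -3.948
vertex -2.998 -0.327 -2.994
endloop
endfacet
facet normal 0.284 0.821 -0.495
outer loop
vertex -3.326 1.161 -3.948
vertex -2.542 0.987 -3.786
vertex -3.063 0.803 -4.391
endloop
endfacet
facet normal -0.901 -0.357 -0.247
outer loop
vertex -3.326 1.161 -3.948
vertex -3.063 0.803 -4.391
vertex -2.998 -0.327 -2.994
endloop
endfacet
facet normal 0.285 0.821 -0.495
outer loop
vertex -3.063 0.803 -4.391
vertex -2.542 0.987 -3.786
vertex -2.494 0.552 -4.479
endloop
endfacet
facet normal -0.405 -0.720 -0.564
outer loop
vertex -3.063 0.803 -4.391
vertex -2.494 0.552 -4.479
vertex -2.998 -0.327 -2.994
endloop
endfacet
facet normal 0.285 0.821 -0.495
outer loop
vertex -2.494 0.552 -4.479
vertex -2.542 0.987 -3.786
vertex -1.953 0.556 -4.161
endloop
endfacet
facet normal 0.257 -0.867 -0.426
outer loop
vertex -2.494 0.552 -4.479
vertex -1.953 0.556 -4.161
vertex -2.998 -0.327 -2.994
endloop
endfacet
facet normal 0.286 0.821 -0.495
outer loop
vertex -1.953 0.556 -4.161
vertex -2.542 0.987 -3.786
vertex -1.757 0.812 -3.623
endloop
endfacet
facet normal 0.697 -0.712 0.085
outer loop
vertex -1.953 0.556 -4.161
vertex -1.757 0.812 -3.623
vertex -2.998 -0.327 -2.994
endloop
endfacet

endsolid
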